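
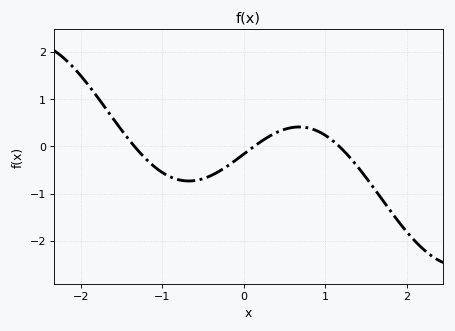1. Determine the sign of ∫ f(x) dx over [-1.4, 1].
negative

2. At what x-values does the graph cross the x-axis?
-1.3, 0.1, 1.2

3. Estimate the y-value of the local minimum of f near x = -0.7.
-0.7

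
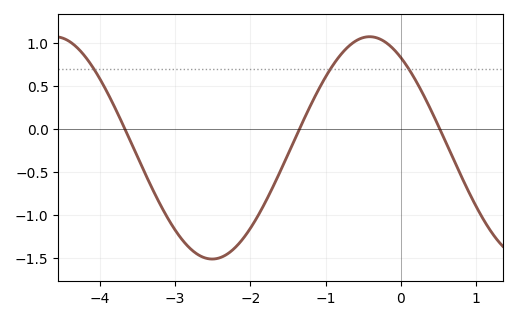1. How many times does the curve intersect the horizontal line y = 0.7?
3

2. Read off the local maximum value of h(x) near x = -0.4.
1.05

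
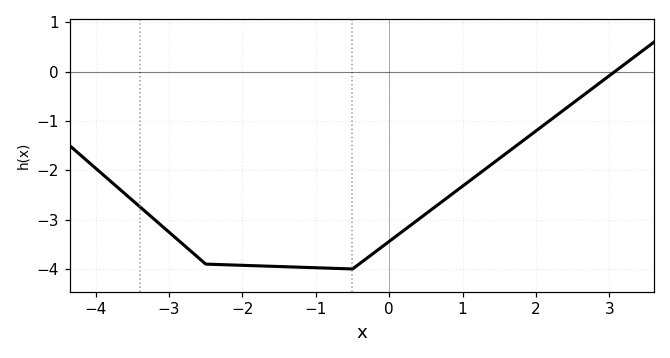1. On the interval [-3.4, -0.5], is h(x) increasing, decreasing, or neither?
decreasing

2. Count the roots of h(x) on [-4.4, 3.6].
1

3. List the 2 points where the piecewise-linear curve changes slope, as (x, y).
(-2.5, -3.9); (-0.5, -4)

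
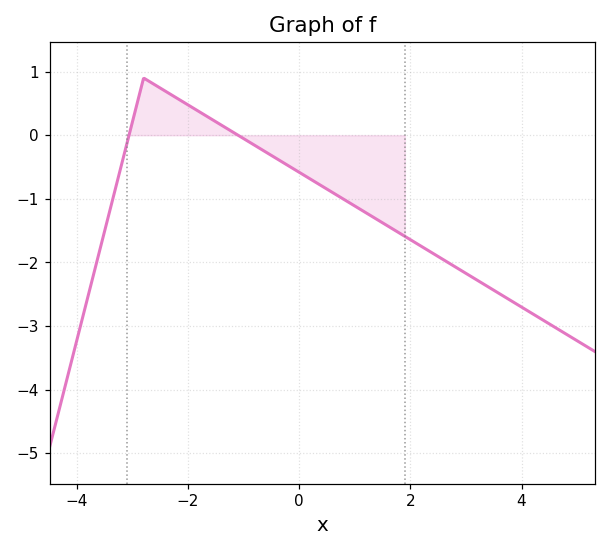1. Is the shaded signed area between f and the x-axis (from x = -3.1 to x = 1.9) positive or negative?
negative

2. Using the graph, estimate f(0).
-0.6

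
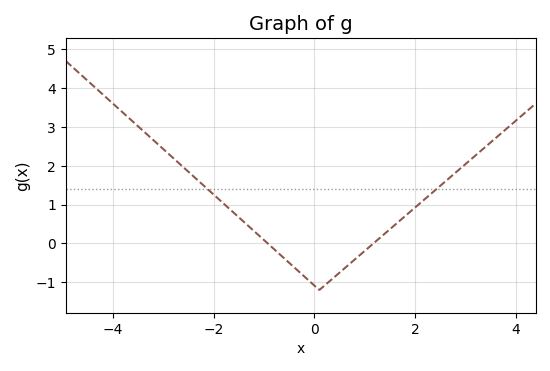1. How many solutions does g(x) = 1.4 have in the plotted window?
2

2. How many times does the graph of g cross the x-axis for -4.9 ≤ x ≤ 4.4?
2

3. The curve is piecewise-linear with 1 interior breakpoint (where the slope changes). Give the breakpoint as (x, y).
(0.1, -1.2)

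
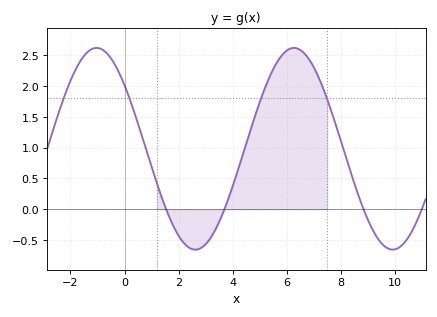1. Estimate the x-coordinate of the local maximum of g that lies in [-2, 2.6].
-1.03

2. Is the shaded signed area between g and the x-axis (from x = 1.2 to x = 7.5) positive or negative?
positive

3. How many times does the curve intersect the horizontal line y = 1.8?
4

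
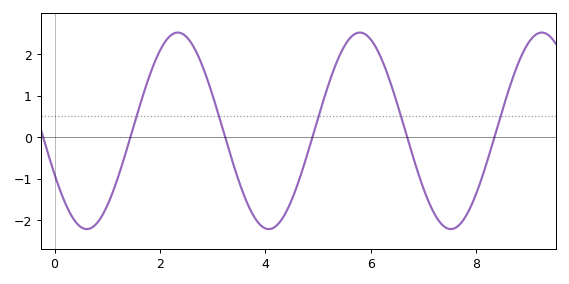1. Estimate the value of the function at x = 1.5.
0.263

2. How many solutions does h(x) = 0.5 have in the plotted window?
5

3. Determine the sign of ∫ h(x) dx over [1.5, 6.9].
positive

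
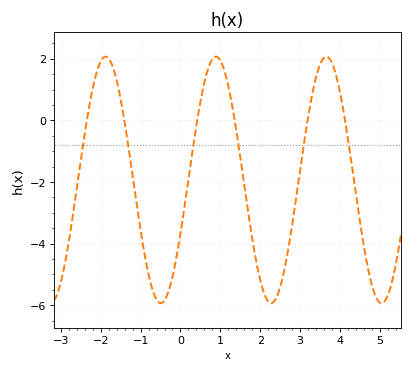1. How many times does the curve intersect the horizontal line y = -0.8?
6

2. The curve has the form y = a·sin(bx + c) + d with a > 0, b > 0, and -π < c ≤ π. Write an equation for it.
y = 4sin(2.3x - 0.45) - 1.93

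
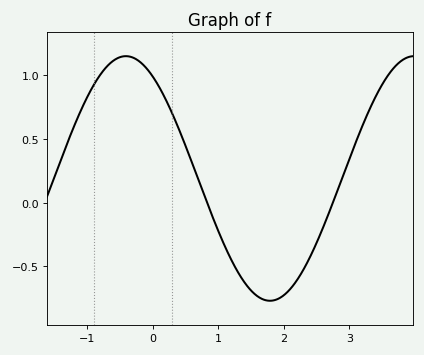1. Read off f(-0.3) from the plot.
1.14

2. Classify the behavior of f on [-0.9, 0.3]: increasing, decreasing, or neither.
neither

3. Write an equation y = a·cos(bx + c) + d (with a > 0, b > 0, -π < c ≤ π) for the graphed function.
y = 0.96cos(1.43x + 0.582) + 0.19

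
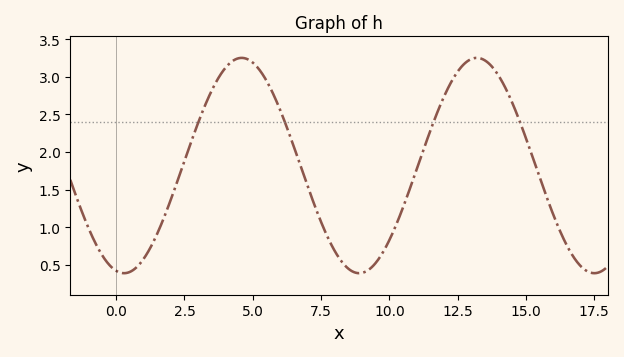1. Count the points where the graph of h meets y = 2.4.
4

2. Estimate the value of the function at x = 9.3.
0.45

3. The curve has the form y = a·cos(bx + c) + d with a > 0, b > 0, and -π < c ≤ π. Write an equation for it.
y = 1.43cos(0.73x + 2.9) + 1.82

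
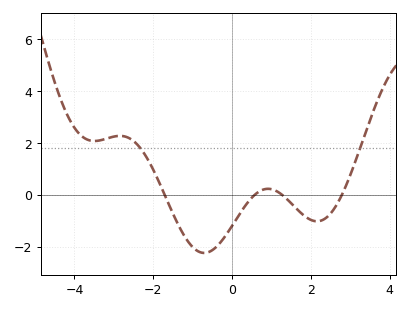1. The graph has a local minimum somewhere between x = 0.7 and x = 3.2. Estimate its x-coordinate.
2.16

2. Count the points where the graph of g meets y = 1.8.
2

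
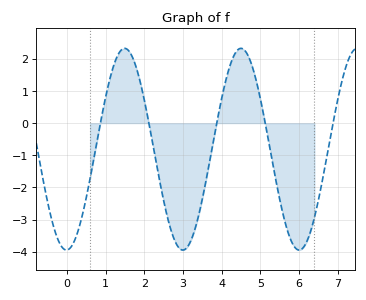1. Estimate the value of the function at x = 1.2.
1.76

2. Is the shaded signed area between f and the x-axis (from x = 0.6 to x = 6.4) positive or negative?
negative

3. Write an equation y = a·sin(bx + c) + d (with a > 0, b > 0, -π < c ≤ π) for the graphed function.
y = 3.14sin(2.09x - 1.55) - 0.81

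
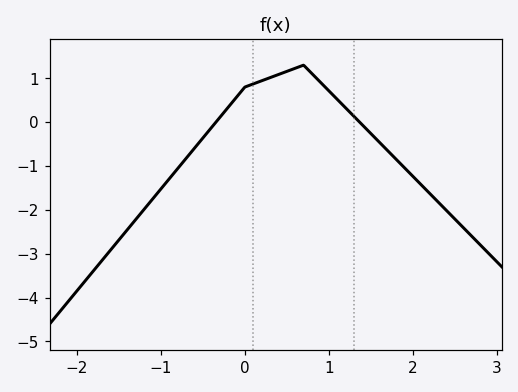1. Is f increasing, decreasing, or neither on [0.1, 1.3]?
neither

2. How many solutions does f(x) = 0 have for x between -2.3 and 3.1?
2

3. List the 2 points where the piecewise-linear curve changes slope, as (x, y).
(0, 0.8); (0.7, 1.3)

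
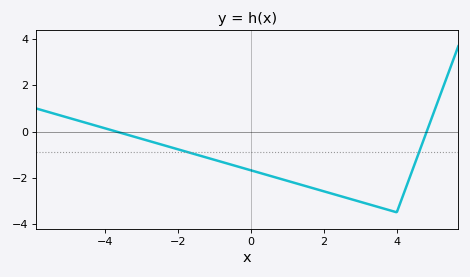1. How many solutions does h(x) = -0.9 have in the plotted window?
2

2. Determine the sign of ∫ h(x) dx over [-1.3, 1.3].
negative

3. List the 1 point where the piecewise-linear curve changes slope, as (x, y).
(4, -3.5)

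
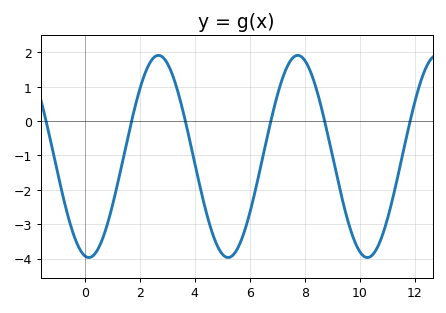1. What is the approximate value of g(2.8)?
1.88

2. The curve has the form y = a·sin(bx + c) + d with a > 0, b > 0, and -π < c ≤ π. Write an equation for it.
y = 2.94sin(1.24x - 1.75) - 1.03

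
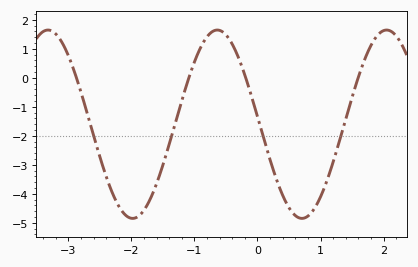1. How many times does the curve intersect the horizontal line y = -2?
4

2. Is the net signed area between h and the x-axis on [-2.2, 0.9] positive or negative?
negative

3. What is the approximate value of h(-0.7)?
1.62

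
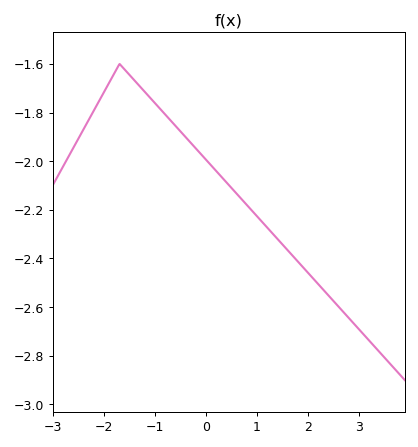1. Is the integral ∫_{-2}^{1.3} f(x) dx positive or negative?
negative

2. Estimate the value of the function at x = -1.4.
-1.67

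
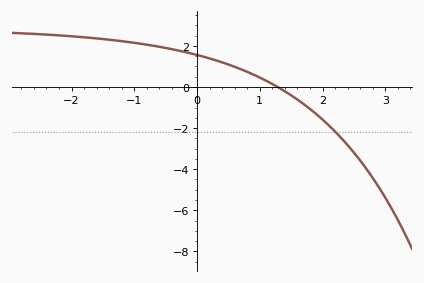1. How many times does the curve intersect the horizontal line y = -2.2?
1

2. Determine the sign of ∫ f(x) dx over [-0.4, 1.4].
positive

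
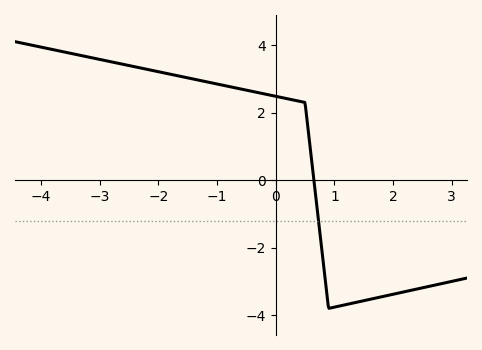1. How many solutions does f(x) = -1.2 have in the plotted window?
1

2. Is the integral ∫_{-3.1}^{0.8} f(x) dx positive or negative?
positive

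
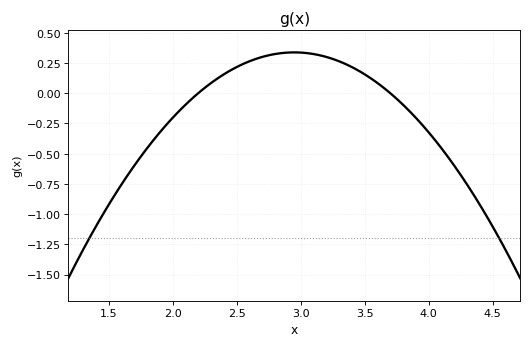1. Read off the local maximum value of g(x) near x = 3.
0.338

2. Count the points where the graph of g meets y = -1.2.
2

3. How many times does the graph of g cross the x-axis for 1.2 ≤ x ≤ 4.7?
2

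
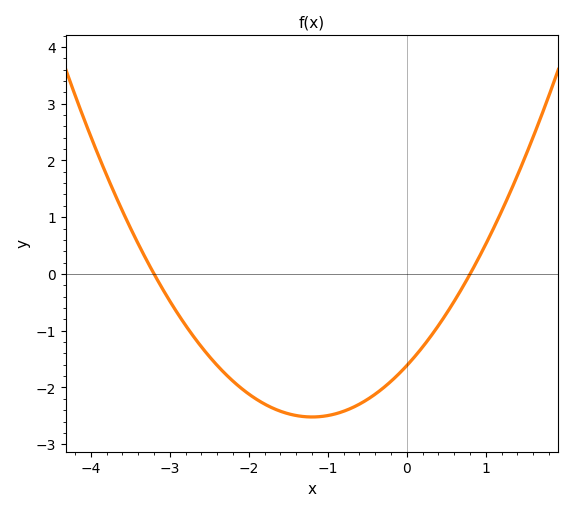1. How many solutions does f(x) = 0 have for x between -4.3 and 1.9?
2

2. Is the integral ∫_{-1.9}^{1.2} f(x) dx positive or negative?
negative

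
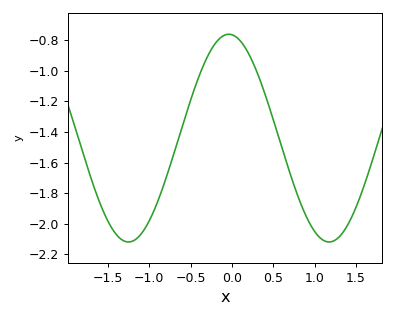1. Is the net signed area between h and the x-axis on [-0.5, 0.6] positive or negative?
negative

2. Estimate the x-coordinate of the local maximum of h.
0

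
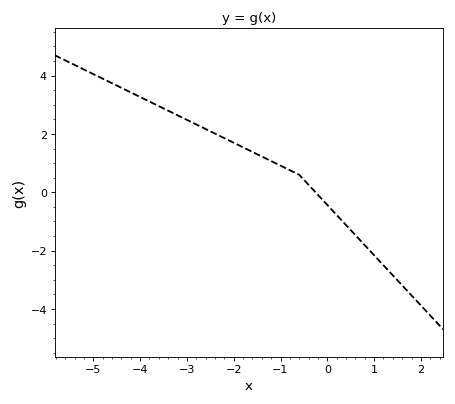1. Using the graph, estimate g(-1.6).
1.38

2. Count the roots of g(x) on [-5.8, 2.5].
1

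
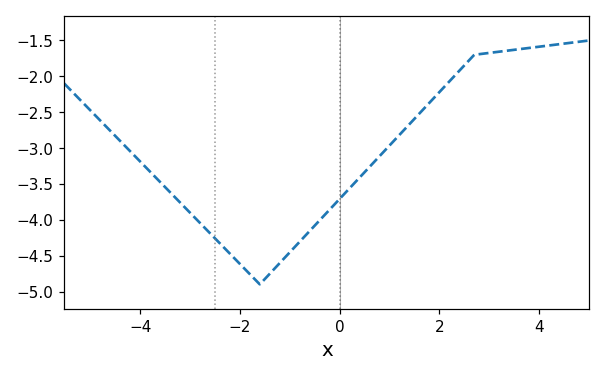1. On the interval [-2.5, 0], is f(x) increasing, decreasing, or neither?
neither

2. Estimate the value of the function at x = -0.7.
-4.23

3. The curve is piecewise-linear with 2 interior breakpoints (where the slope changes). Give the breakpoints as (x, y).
(-1.6, -4.9); (2.7, -1.7)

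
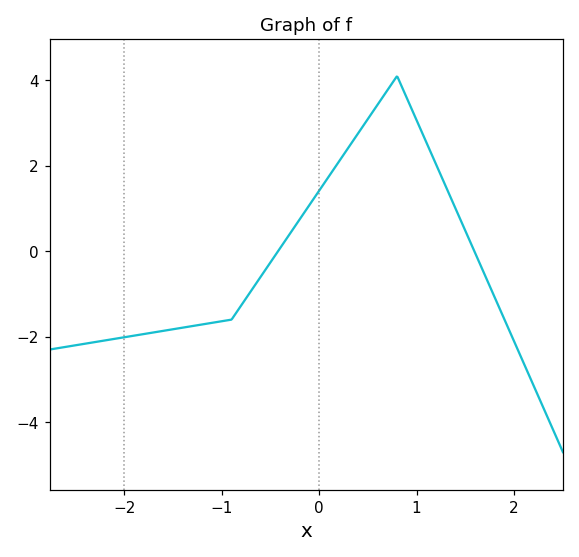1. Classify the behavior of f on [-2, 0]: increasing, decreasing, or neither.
increasing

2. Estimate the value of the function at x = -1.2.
-1.71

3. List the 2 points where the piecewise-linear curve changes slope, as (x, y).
(-0.9, -1.6); (0.8, 4.1)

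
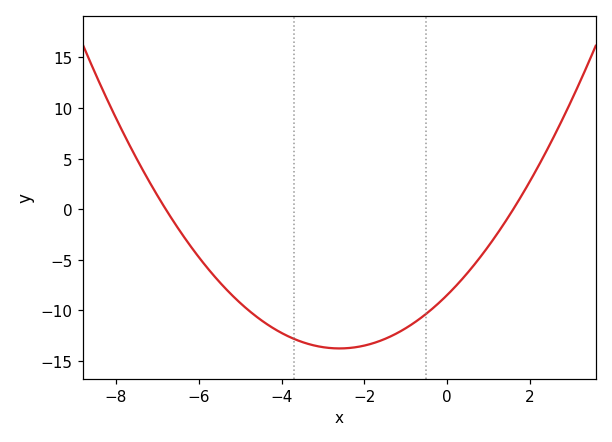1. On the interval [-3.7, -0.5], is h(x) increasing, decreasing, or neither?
neither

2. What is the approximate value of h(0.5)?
-6.26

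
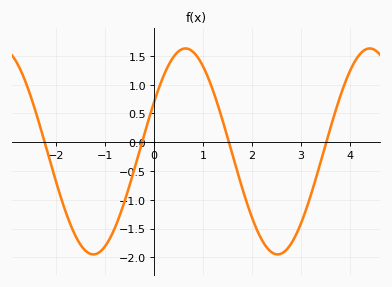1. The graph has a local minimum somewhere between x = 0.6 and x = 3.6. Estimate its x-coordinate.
2.6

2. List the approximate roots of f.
-2.2, -0.2, 1.6, 3.6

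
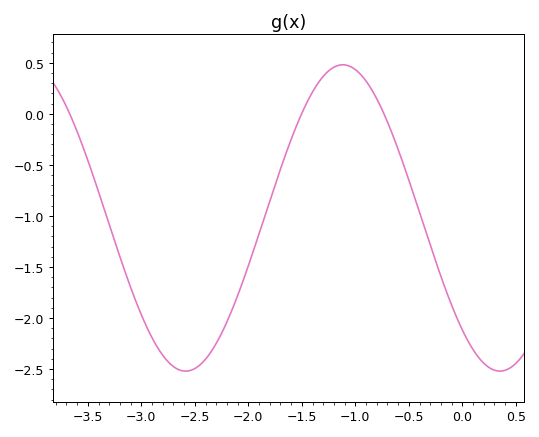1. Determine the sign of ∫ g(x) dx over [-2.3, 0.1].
negative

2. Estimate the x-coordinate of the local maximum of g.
-1.12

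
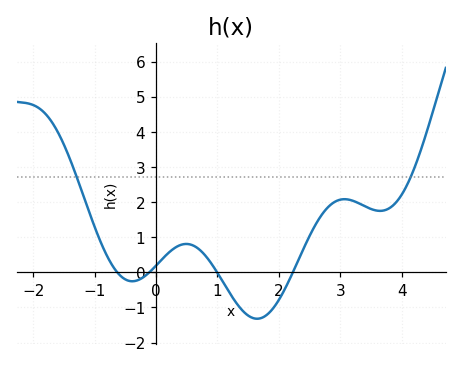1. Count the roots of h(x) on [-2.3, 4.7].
4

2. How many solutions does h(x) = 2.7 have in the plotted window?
2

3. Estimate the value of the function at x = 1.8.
-1.2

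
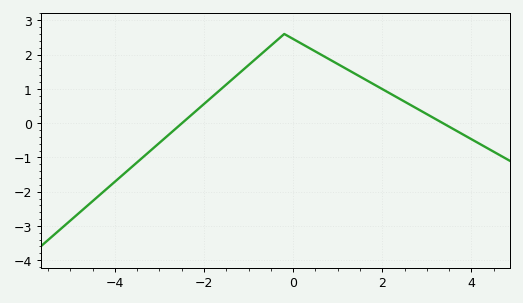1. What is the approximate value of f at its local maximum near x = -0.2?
2.6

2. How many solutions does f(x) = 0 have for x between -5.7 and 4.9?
2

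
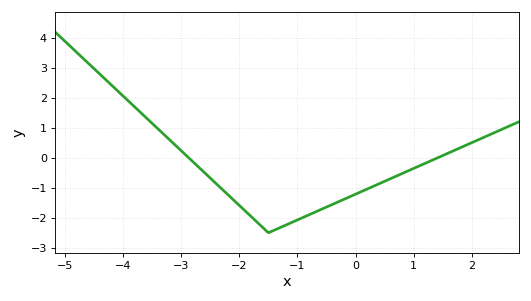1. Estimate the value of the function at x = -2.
-1.6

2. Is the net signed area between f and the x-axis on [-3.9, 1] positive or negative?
negative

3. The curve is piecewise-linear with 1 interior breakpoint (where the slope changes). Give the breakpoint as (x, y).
(-1.5, -2.5)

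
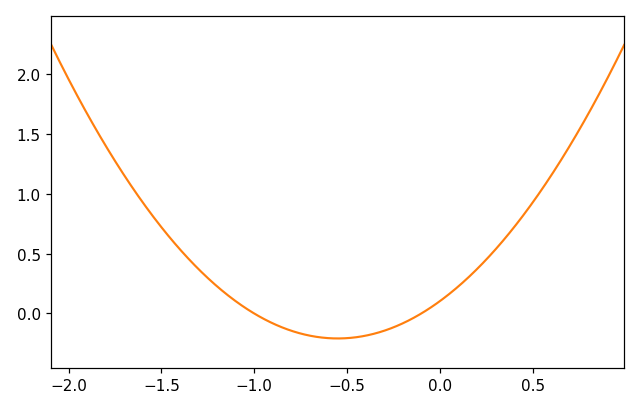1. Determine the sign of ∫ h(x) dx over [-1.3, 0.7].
positive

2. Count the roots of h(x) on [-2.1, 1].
2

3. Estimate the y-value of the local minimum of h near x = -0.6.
-0.209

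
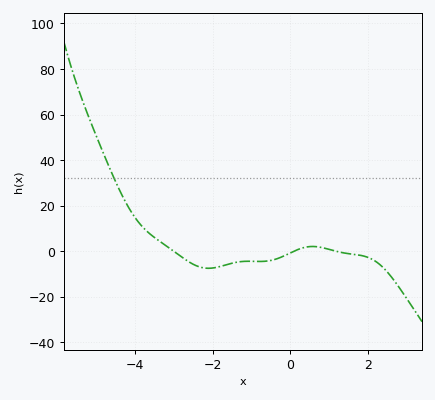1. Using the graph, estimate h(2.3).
-5.78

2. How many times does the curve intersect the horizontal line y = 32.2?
1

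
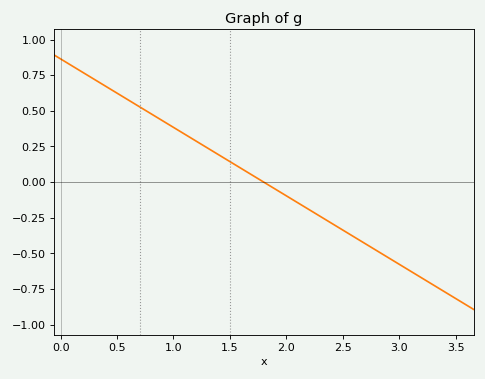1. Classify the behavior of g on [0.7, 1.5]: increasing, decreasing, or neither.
decreasing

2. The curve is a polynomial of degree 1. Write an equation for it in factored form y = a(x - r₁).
y = -0.48(x - 1.8)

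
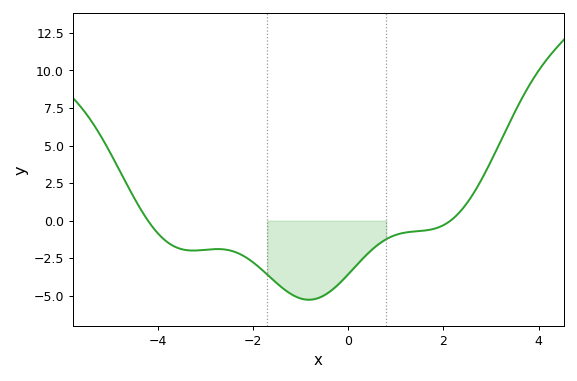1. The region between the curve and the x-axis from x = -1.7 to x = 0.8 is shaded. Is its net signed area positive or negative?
negative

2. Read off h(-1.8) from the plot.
-3.4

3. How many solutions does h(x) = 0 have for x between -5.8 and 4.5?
2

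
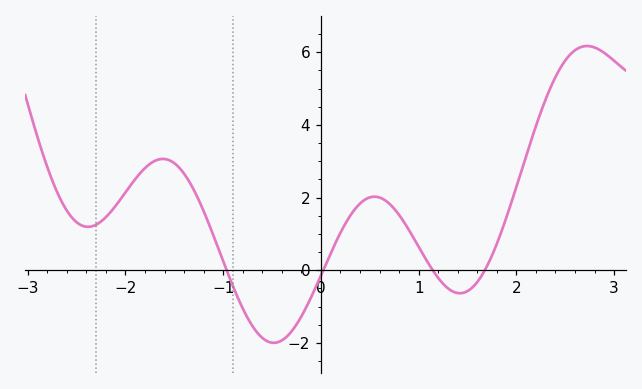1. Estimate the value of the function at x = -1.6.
3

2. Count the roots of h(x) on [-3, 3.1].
4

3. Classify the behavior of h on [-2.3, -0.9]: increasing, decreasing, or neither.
neither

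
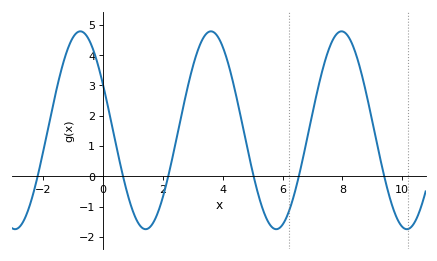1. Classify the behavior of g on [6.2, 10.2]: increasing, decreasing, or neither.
neither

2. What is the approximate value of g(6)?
-1.6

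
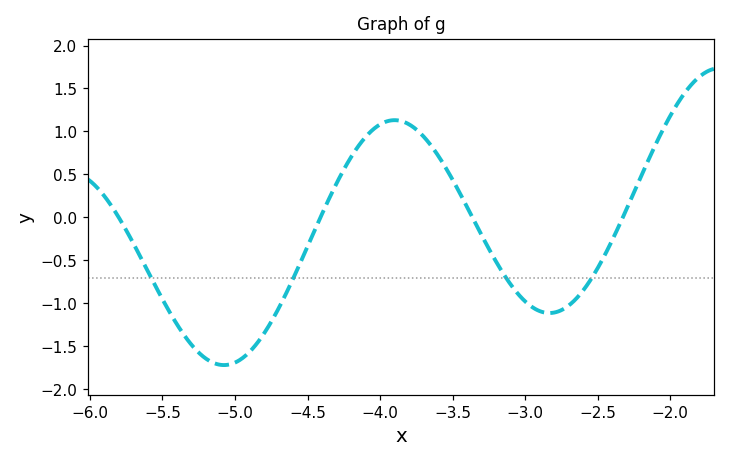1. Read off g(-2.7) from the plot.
-1.03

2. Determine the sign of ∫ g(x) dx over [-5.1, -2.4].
negative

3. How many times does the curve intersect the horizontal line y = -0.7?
4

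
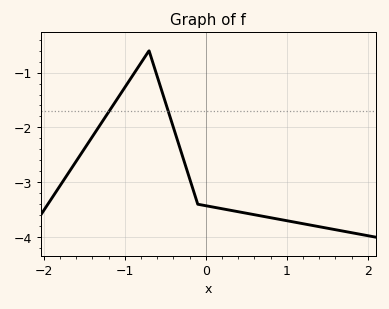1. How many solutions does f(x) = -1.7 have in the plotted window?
2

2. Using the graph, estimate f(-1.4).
-2.17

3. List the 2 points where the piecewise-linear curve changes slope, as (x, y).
(-0.7, -0.6); (-0.1, -3.4)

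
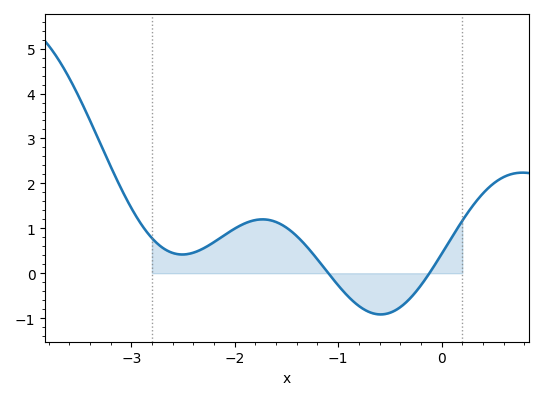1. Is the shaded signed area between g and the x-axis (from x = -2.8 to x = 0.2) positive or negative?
positive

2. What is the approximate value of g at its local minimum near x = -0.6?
-0.9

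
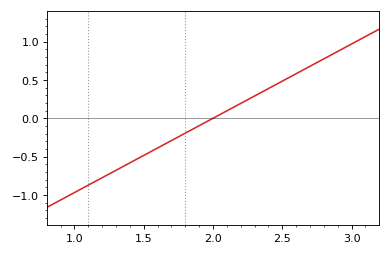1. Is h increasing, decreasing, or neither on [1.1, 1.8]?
increasing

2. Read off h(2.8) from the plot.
0.8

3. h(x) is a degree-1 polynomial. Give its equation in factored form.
y = 0.97(x - 2)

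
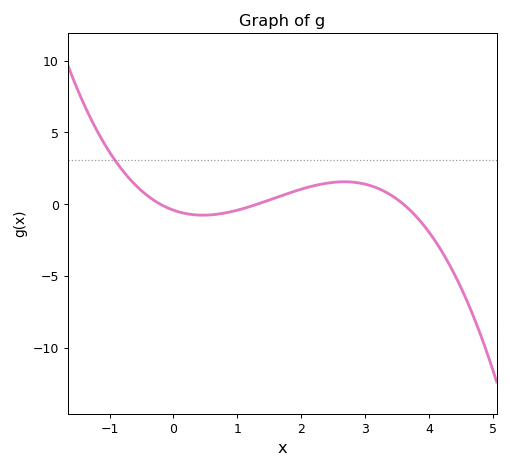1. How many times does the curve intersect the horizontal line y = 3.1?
1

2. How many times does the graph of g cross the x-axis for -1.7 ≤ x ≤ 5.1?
3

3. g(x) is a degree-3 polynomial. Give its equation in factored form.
y = -0.43(x + 0.2)(x - 1.3)(x - 3.6)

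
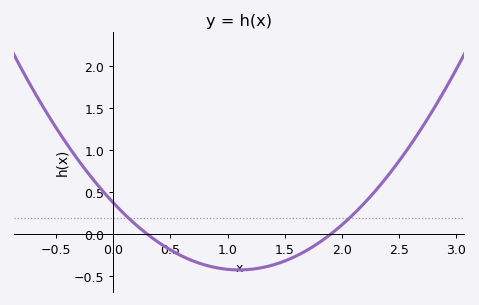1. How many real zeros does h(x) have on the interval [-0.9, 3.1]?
2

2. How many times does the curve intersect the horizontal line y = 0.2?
2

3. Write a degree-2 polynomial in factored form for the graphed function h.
y = 0.66(x - 0.3)(x - 1.9)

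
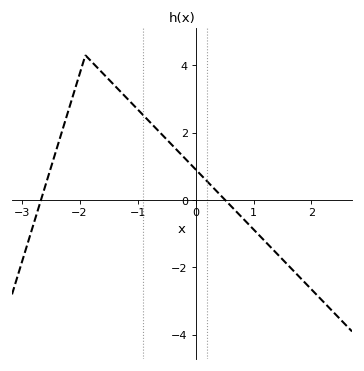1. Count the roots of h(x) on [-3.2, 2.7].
2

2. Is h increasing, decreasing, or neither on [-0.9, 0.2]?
decreasing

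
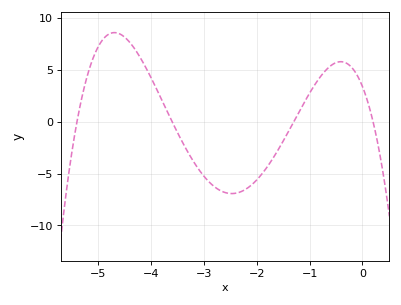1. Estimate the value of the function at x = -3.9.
3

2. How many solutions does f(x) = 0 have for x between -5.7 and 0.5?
4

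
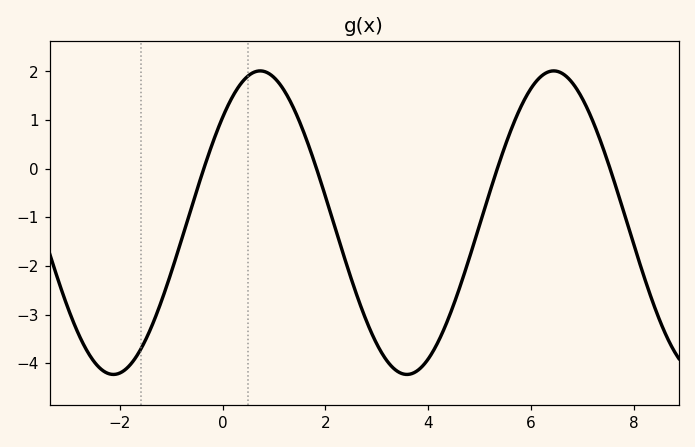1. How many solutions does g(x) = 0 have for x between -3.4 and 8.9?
4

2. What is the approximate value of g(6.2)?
1.9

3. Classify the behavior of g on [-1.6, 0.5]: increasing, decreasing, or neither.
increasing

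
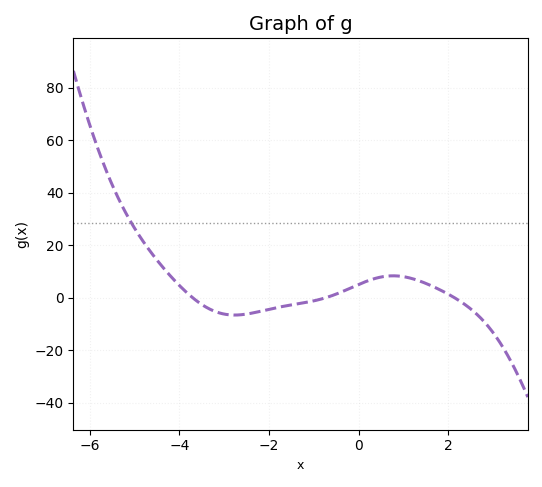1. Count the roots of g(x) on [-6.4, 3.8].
3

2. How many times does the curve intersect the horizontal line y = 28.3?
1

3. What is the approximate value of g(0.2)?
6.42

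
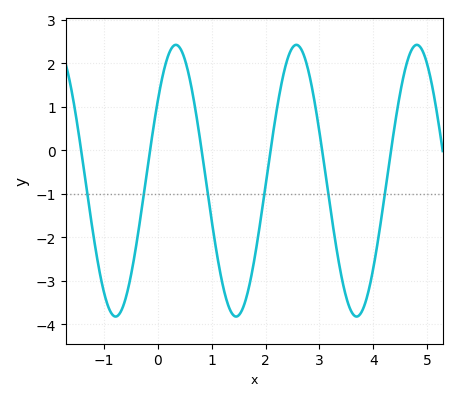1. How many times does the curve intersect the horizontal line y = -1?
6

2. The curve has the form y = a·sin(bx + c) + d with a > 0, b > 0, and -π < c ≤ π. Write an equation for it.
y = 3.12sin(2.81x + 0.63) - 0.7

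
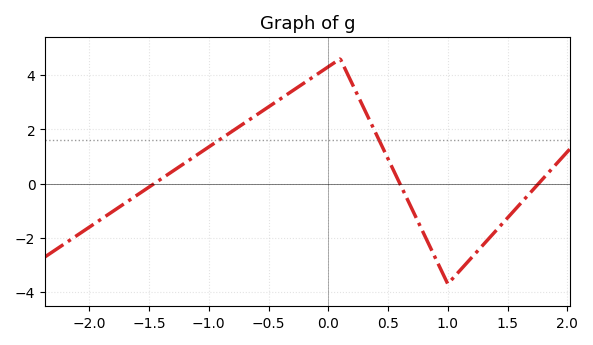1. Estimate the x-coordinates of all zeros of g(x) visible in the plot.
-1.46, 0.599, 1.76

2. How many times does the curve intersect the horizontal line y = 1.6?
2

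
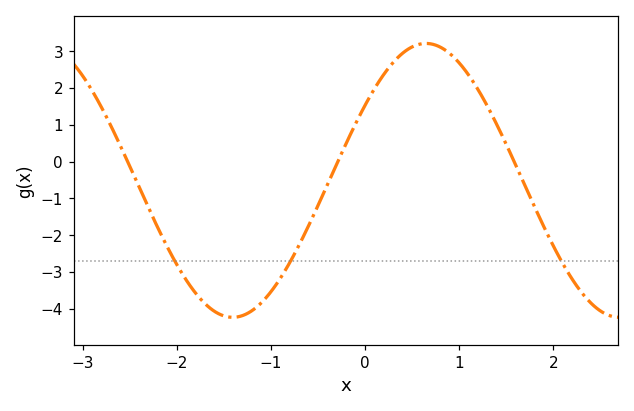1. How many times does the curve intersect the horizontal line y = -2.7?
3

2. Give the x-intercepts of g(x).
-2.5, -0.3, 1.6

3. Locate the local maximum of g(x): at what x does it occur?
0.6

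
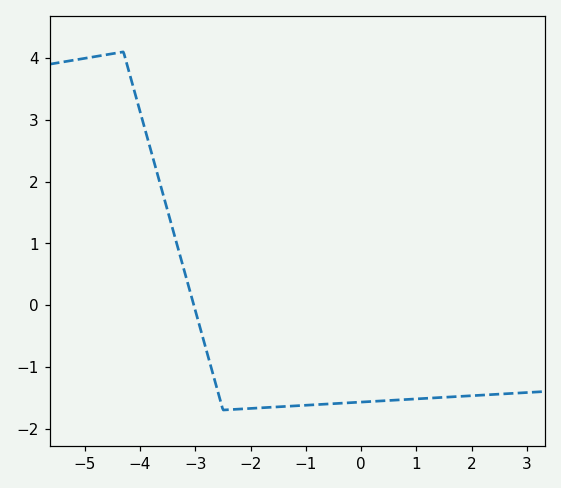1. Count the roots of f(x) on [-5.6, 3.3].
1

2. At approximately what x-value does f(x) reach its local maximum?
-4.3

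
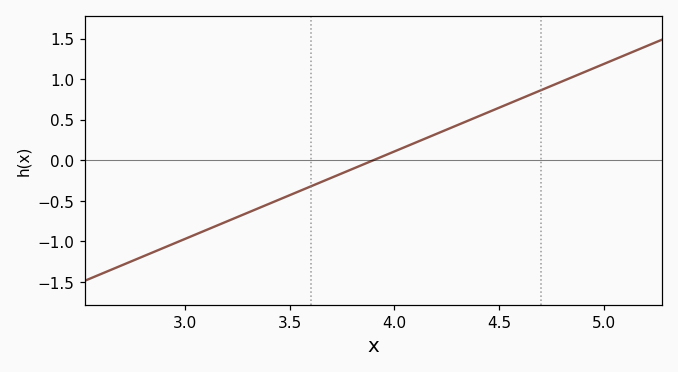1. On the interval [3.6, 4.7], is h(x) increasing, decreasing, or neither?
increasing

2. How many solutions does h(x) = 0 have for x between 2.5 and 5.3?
1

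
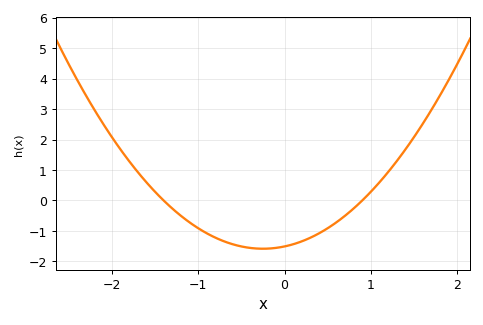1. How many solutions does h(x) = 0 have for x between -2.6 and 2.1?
2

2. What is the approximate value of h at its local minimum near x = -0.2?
-1.59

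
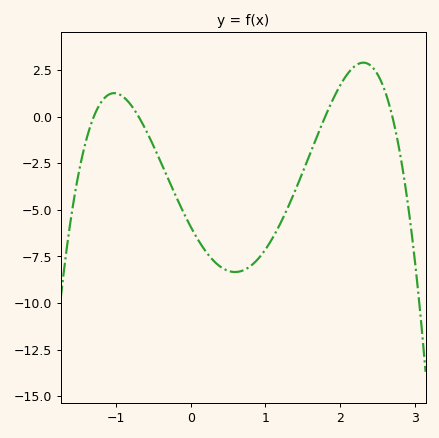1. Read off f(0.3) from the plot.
-7.8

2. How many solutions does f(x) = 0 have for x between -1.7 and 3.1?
4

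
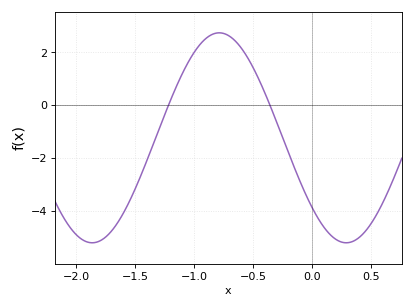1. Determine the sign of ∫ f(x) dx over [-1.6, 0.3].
negative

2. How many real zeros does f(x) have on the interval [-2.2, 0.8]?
2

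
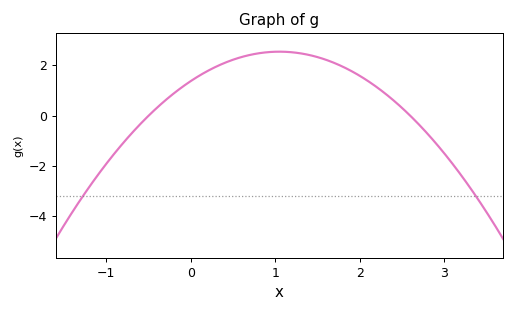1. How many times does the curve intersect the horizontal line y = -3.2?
2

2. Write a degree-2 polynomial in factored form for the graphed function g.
y = -1.06(x + 0.5)(x - 2.6)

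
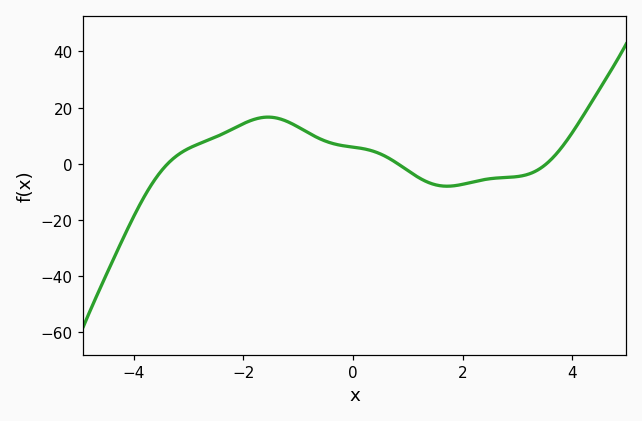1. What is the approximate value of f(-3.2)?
3.14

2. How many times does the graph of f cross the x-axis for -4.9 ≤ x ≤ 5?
3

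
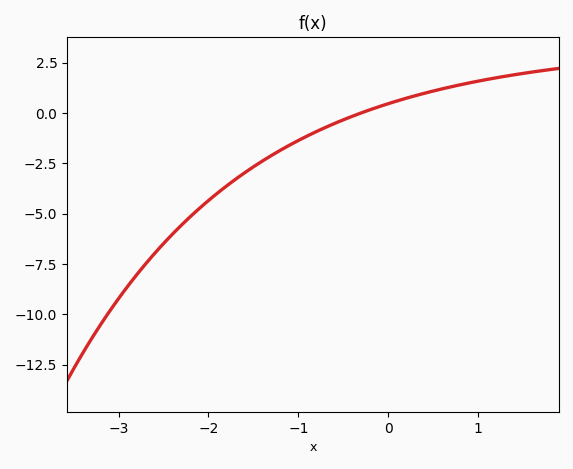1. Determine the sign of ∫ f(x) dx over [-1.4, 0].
negative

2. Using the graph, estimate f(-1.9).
-4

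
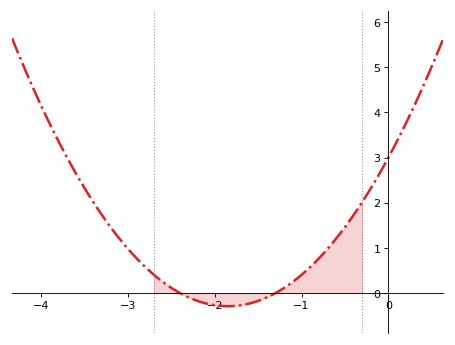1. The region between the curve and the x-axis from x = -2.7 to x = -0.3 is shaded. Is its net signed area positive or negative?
positive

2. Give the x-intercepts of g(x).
-2.4, -1.3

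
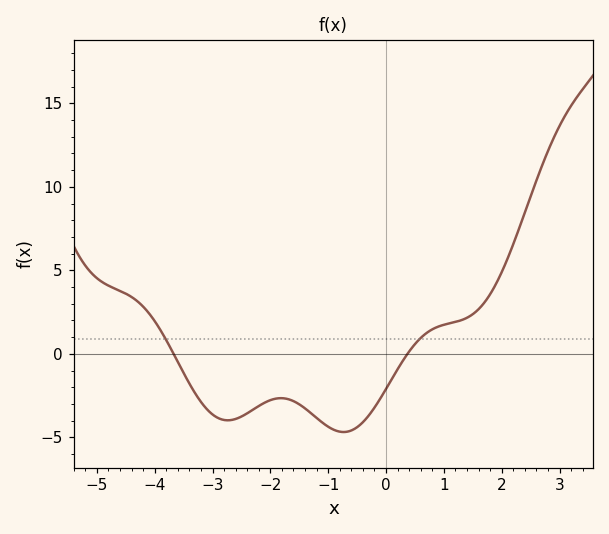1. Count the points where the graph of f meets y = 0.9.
2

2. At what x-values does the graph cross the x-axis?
-3.67, 0.371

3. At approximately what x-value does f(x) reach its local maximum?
-1.82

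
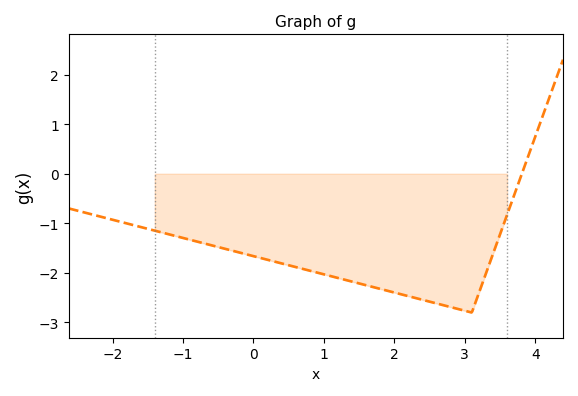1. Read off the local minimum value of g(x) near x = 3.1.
-2.8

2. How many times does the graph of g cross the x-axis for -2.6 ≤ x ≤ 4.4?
1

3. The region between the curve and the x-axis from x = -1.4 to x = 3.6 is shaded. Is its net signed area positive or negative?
negative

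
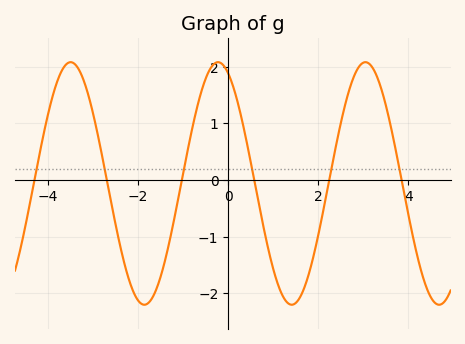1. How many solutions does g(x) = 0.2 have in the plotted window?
6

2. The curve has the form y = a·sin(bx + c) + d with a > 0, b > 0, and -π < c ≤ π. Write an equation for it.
y = 2.14sin(1.9x + 2) - 0.06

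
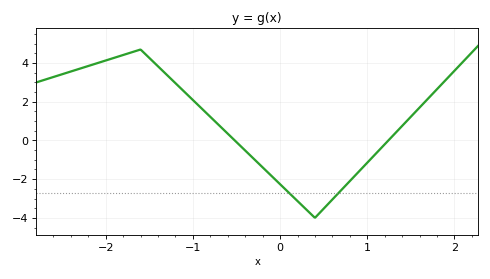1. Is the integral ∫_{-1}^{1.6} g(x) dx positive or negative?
negative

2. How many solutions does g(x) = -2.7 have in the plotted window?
2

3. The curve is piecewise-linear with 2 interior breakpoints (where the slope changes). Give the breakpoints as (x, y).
(-1.6, 4.7); (0.4, -4)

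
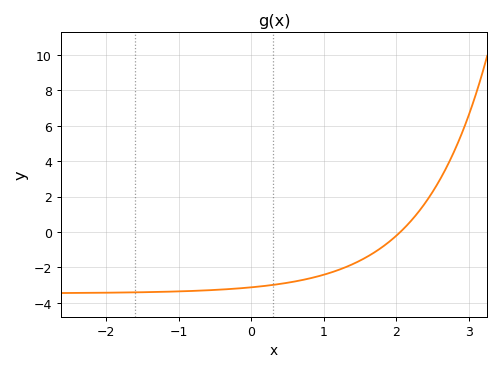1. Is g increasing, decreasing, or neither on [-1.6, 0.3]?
increasing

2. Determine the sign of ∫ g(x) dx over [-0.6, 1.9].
negative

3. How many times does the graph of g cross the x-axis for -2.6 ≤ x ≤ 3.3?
1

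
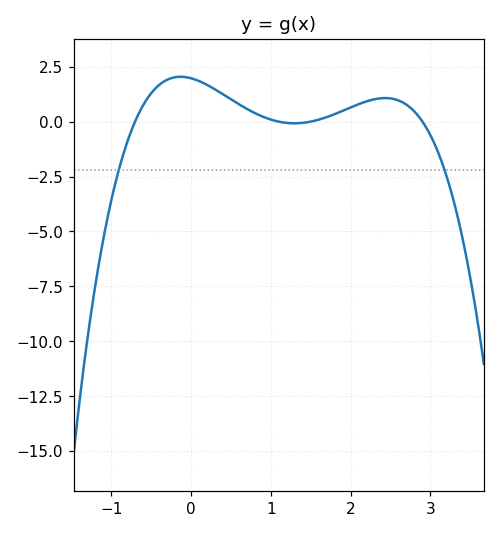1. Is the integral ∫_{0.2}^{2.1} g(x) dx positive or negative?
positive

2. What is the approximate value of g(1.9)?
0.4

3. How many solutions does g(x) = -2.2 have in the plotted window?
2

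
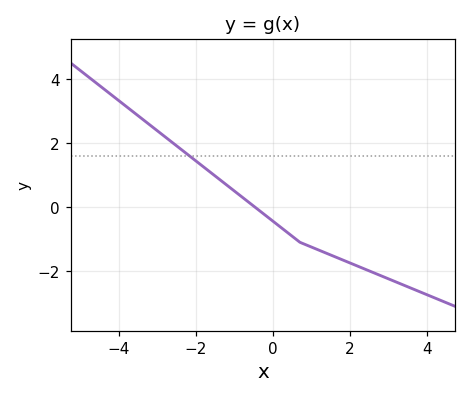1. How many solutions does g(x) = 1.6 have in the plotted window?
1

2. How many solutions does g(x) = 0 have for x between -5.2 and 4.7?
1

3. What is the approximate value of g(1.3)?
-1.4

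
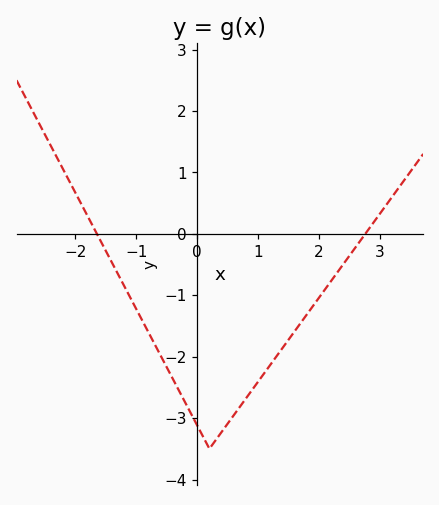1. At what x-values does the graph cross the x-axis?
-1.6, 2.8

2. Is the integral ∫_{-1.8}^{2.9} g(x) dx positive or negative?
negative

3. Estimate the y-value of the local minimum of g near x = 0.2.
-3.5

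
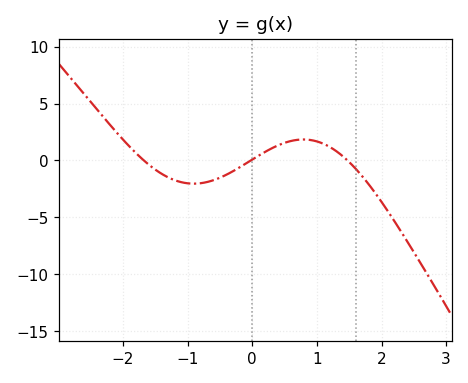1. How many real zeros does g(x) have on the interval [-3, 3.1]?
3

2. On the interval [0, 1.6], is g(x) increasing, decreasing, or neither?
neither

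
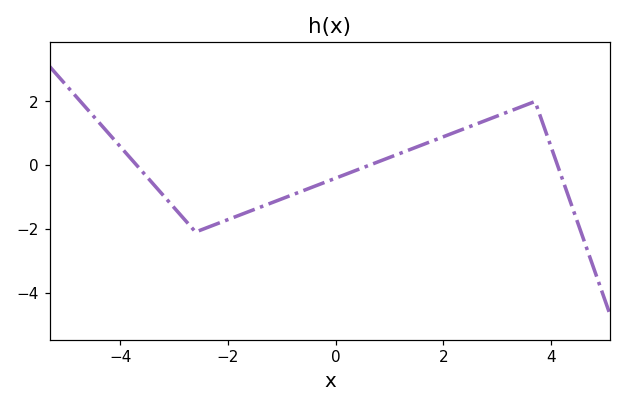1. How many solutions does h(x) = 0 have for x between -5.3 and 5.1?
3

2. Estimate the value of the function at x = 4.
0.556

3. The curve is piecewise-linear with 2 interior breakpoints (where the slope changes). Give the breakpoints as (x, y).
(-2.6, -2.1); (3.7, 2)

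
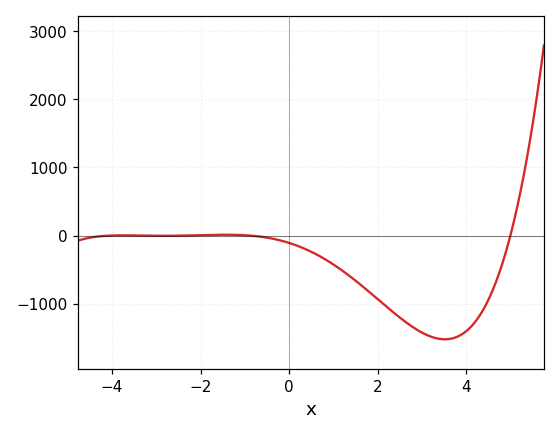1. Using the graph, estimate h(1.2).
-500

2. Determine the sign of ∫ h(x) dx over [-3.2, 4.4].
negative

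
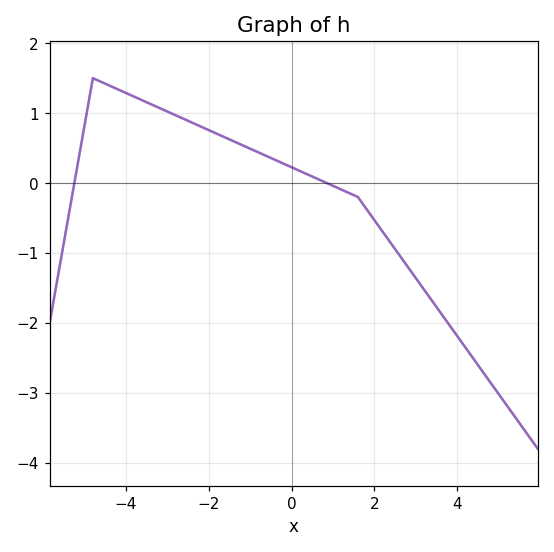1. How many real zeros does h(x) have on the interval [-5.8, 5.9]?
2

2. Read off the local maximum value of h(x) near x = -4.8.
1.5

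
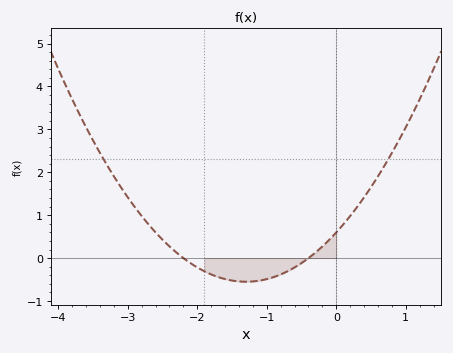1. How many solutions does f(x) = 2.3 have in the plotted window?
2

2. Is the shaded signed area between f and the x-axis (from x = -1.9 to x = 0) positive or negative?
negative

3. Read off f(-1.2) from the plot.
-0.5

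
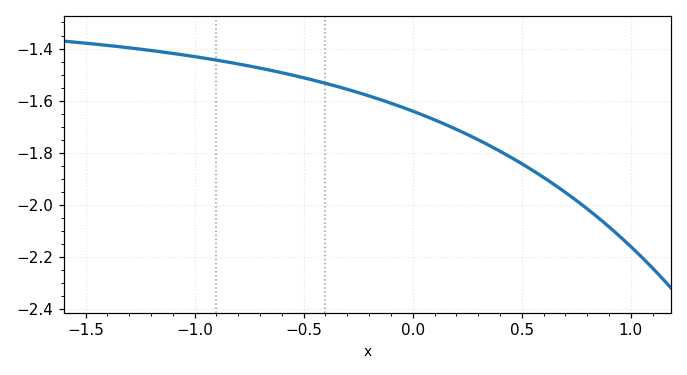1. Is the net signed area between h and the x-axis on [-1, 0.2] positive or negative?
negative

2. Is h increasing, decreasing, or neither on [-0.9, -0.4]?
decreasing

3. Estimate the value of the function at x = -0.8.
-1.46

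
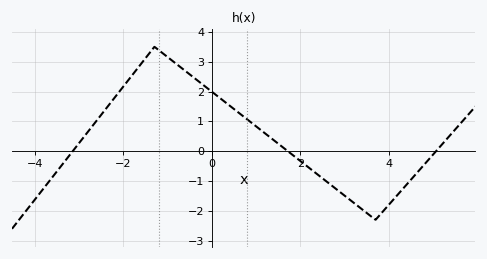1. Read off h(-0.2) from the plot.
2.2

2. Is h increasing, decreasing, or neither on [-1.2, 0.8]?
decreasing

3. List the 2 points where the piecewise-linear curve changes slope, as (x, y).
(-1.3, 3.5); (3.7, -2.3)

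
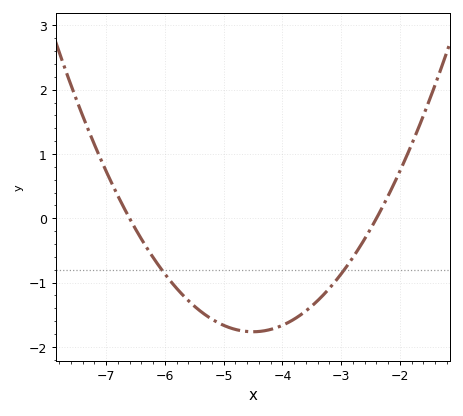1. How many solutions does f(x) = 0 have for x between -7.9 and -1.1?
2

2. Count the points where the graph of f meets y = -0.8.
2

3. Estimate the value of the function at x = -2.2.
0.352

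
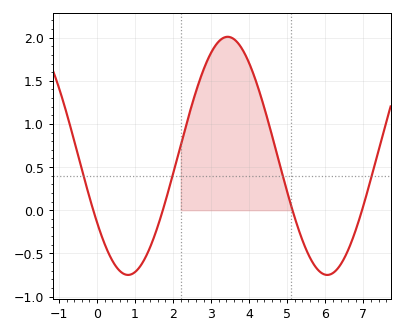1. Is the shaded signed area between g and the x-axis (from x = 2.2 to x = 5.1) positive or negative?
positive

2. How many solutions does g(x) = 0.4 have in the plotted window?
4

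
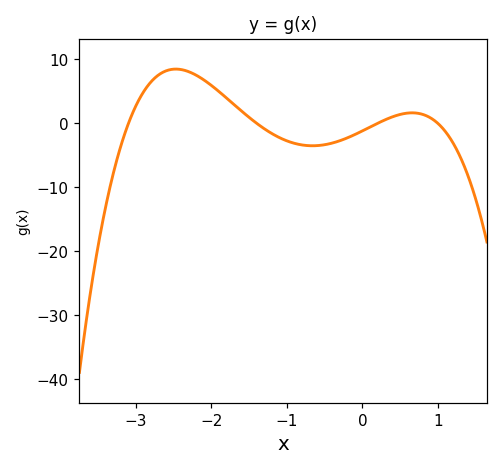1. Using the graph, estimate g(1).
0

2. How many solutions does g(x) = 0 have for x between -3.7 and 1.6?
4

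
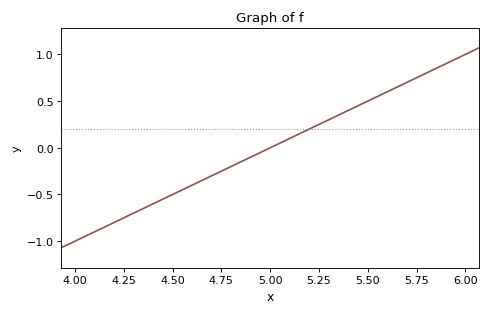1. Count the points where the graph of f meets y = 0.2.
1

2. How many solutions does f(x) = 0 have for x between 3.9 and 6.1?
1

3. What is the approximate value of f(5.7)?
0.7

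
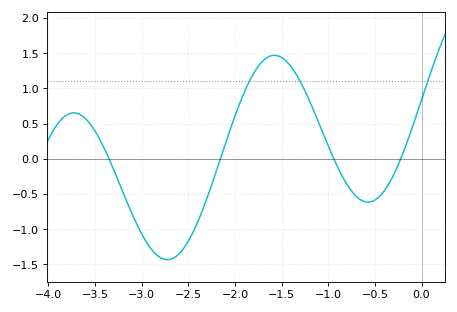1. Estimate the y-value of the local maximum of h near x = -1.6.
1.47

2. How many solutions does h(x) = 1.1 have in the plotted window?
3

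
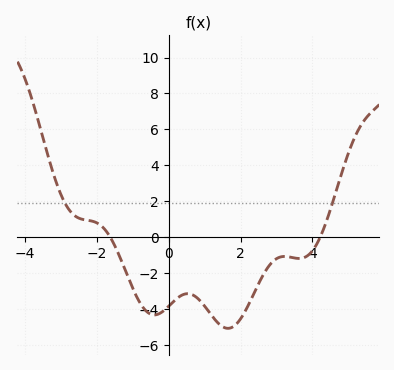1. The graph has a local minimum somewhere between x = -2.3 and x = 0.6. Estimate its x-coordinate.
-0.403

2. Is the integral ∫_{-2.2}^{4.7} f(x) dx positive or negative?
negative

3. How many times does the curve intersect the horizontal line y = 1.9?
2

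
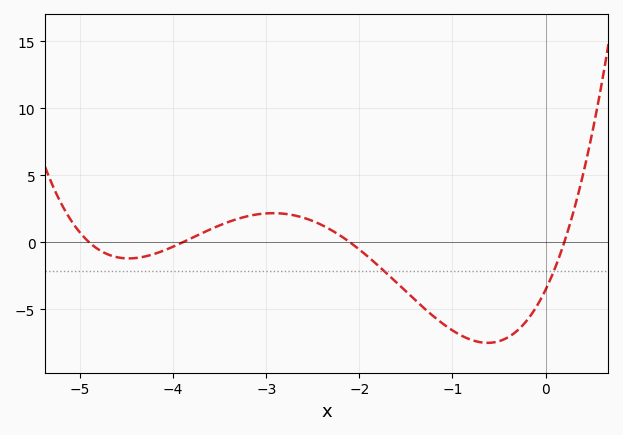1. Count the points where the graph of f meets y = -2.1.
2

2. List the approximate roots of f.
-4.9, -3.9, -2.1, 0.2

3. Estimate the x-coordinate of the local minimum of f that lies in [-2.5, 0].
-0.623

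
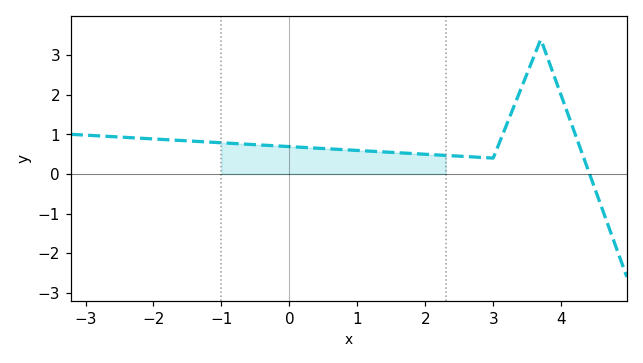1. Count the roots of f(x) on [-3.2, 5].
1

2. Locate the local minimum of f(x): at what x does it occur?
3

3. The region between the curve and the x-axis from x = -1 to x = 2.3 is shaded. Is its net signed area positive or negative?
positive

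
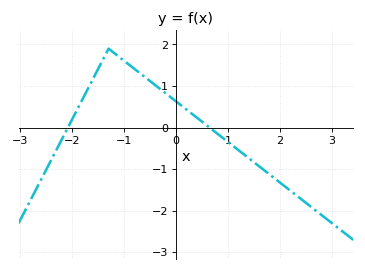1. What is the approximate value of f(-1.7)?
0.9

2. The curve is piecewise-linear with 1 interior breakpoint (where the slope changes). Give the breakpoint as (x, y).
(-1.3, 1.9)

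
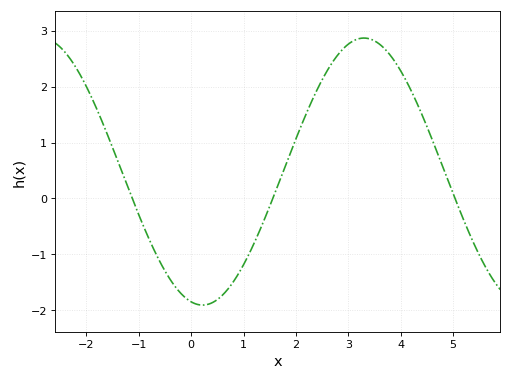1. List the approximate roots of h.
-1.2, 1.6, 5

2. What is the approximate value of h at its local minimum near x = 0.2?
-1.9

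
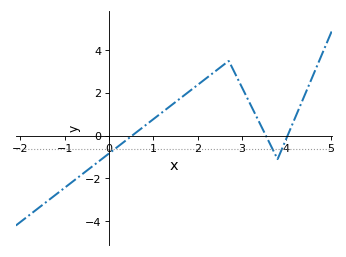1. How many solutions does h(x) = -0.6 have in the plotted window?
3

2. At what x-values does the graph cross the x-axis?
0.519, 3.54, 4.02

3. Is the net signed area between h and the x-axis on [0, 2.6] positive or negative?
positive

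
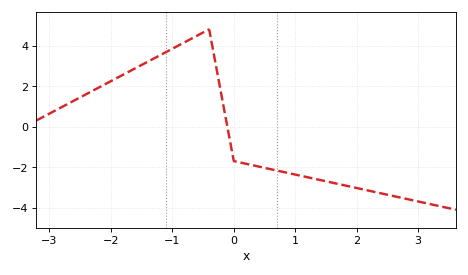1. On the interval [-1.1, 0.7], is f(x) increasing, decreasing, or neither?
neither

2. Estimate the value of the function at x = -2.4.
1.6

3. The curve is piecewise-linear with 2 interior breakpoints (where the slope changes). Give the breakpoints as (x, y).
(-0.4, 4.8); (0, -1.7)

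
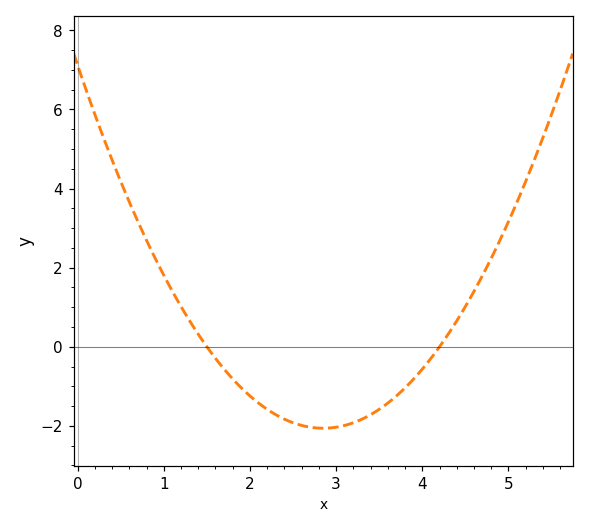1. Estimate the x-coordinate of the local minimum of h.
2.85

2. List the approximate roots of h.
1.5, 4.2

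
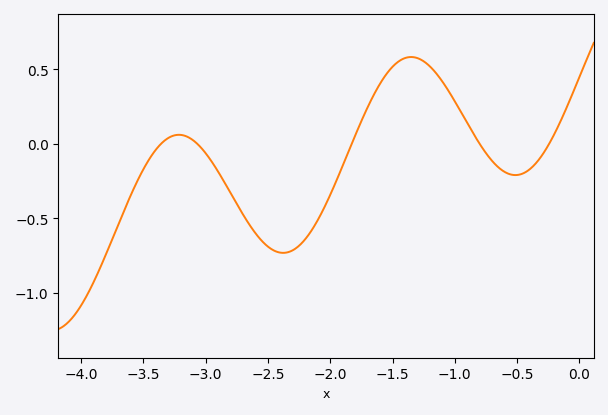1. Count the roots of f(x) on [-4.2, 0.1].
5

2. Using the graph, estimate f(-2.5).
-0.7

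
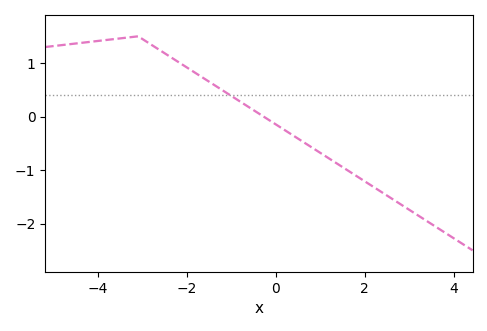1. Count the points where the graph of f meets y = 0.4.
1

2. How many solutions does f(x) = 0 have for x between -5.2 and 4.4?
1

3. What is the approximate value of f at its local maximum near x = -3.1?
1.5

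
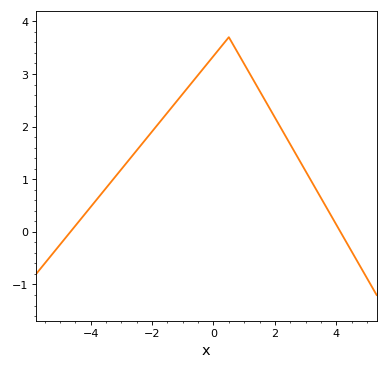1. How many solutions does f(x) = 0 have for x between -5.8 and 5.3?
2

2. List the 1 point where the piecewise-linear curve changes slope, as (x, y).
(0.5, 3.7)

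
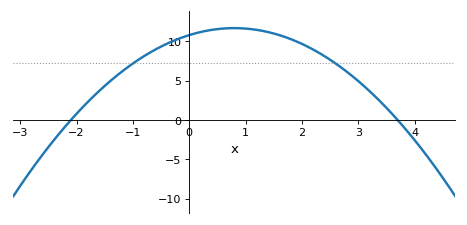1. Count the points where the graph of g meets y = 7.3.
2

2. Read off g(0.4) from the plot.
11.5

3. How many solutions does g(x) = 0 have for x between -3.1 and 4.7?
2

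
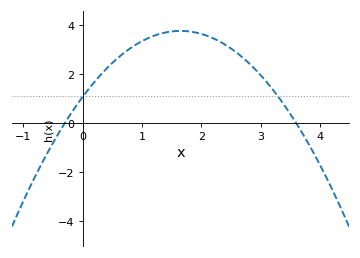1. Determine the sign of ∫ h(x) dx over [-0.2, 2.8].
positive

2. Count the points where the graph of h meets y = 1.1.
2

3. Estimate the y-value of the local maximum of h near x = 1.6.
3.76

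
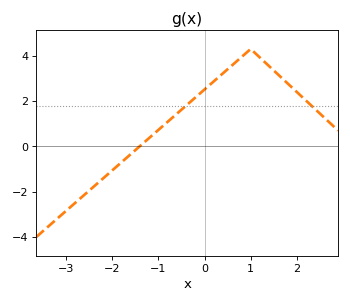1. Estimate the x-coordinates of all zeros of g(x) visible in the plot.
-1.4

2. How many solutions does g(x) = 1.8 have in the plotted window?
2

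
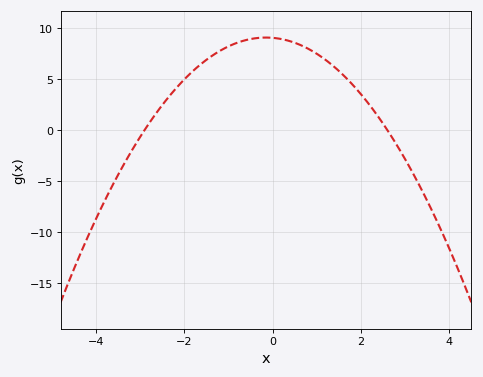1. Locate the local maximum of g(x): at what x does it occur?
-0.2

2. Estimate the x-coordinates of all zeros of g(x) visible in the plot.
-3, 2.6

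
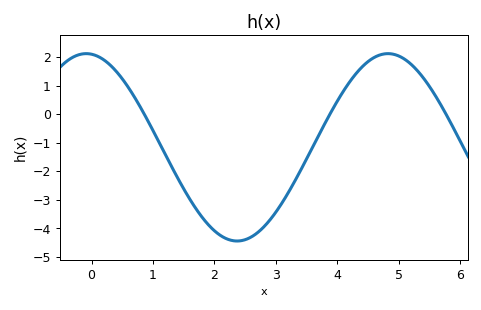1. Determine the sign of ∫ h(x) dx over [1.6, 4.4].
negative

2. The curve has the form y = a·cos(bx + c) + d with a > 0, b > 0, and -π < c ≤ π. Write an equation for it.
y = 3.28cos(1.28x + 0.11) - 1.16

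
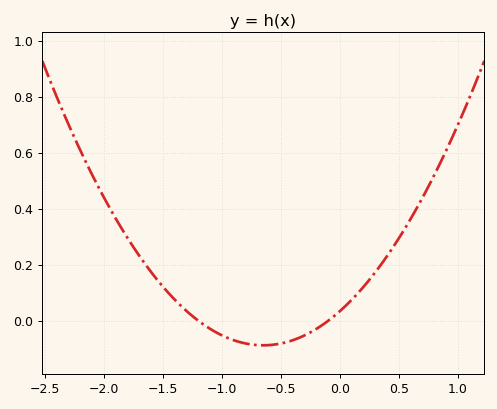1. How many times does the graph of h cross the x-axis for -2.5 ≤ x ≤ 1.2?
2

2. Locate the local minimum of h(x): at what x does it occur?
-0.65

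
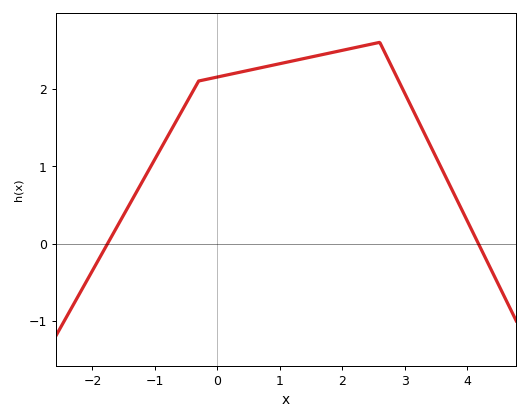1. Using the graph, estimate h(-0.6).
1.67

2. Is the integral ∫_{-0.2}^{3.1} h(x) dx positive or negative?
positive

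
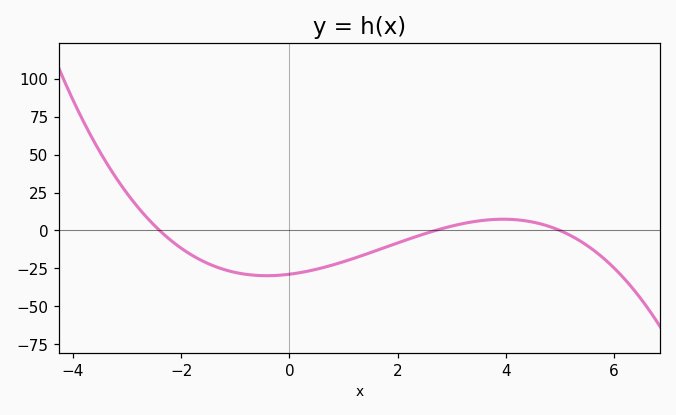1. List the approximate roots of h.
-2.4, 2.7, 5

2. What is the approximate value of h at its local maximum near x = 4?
7.42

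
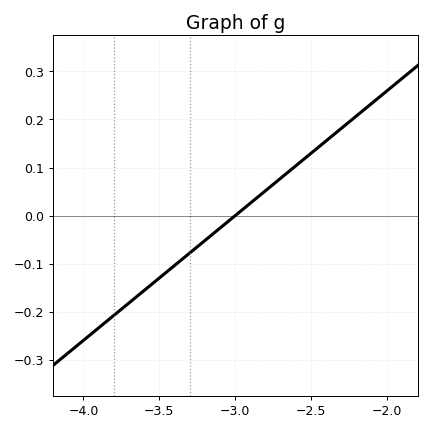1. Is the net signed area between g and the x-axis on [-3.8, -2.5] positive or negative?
negative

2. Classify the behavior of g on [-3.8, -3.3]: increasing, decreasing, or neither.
increasing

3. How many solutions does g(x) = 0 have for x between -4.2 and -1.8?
1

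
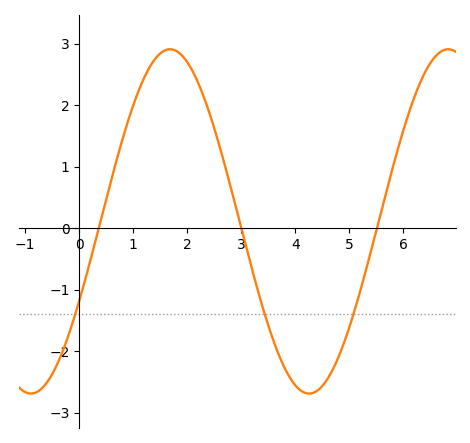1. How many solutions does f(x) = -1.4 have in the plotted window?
3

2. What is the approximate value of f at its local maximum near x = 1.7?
2.91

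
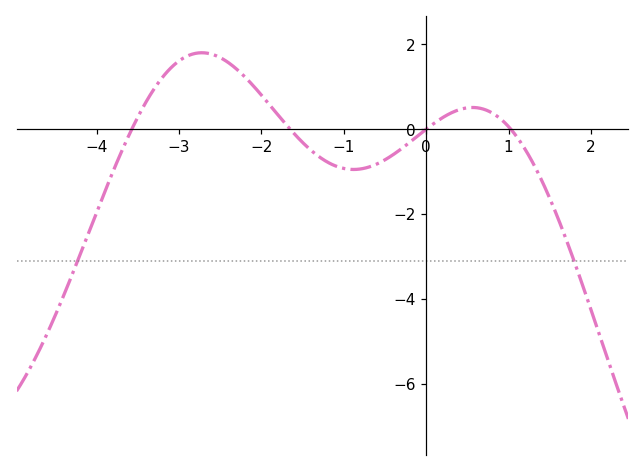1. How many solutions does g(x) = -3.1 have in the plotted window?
2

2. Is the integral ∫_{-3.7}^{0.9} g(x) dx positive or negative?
positive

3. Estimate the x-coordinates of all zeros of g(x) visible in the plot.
-3.6, -1.6, 0, 1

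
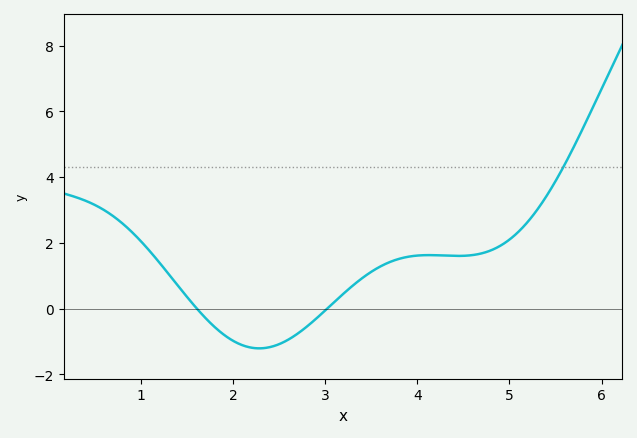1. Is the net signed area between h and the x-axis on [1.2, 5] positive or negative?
positive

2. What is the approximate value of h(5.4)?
3.42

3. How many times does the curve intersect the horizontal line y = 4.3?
1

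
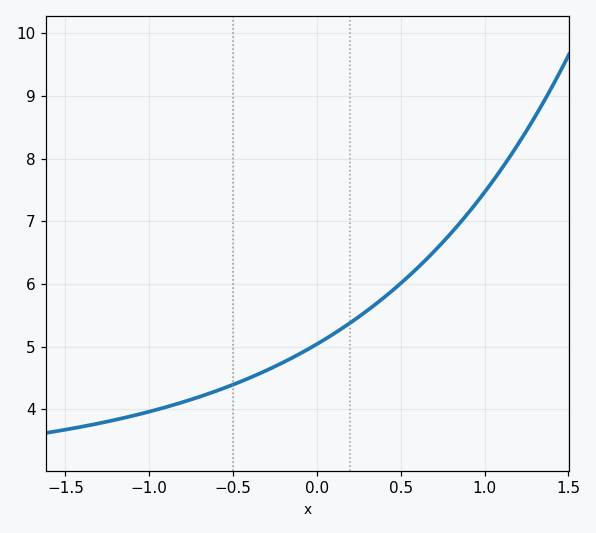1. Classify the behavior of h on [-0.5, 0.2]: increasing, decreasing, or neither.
increasing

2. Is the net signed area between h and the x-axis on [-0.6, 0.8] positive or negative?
positive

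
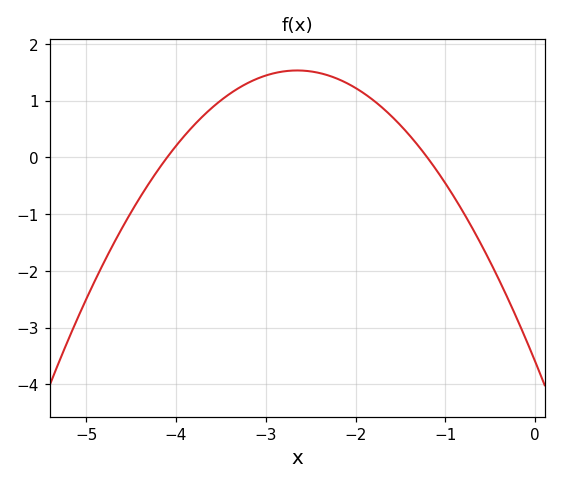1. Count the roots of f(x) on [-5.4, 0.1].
2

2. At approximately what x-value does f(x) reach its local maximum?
-2.65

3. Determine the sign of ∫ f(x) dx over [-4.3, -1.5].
positive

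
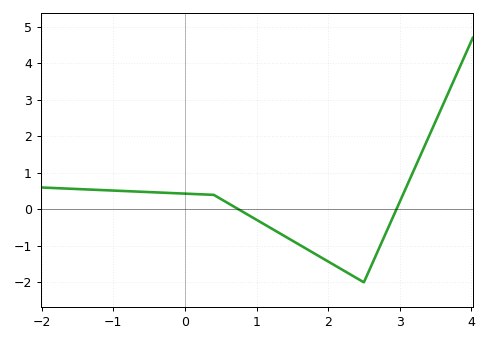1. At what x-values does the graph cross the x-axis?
0.7, 3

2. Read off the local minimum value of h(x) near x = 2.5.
-2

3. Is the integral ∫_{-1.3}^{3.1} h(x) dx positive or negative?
negative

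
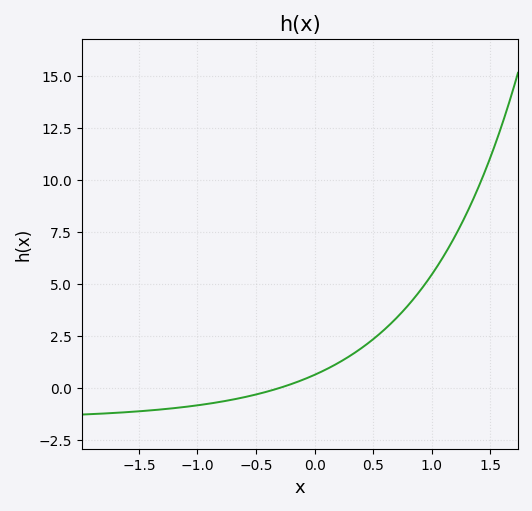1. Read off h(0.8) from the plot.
3.99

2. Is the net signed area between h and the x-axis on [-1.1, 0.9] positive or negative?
positive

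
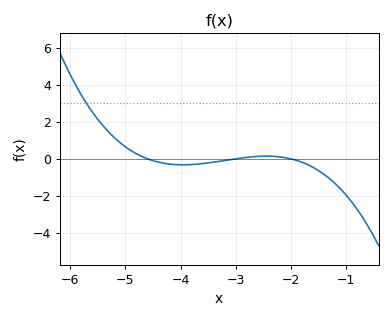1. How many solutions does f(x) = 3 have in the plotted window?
1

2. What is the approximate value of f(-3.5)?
-0.2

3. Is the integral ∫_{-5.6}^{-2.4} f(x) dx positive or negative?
positive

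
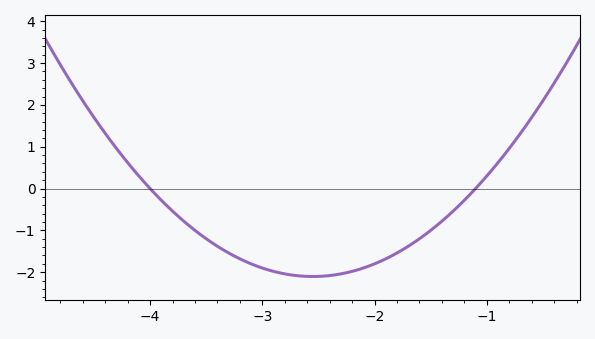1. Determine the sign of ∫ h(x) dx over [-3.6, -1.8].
negative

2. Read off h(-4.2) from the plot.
0.6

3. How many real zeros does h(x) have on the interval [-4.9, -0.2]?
2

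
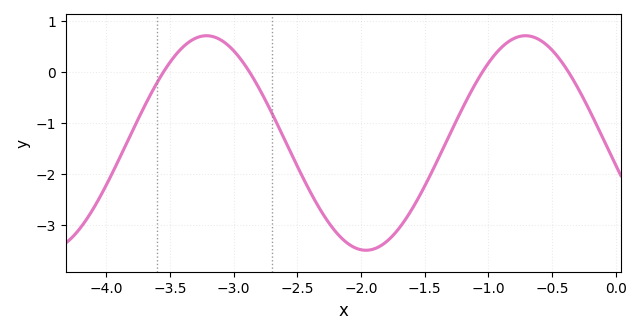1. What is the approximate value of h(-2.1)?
-3.36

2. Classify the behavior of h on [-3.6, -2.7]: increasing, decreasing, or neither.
neither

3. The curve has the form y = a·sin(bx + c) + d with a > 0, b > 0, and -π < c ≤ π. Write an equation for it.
y = 2.1sin(2.51x - 2.93) - 1.39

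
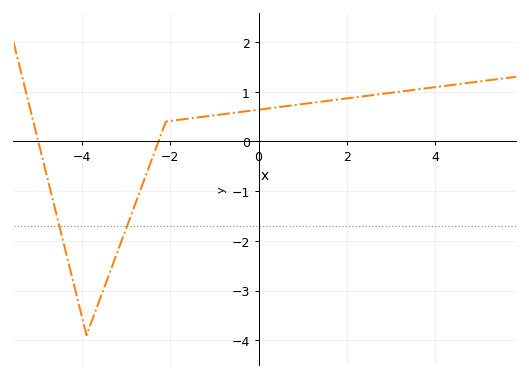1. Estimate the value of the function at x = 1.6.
0.8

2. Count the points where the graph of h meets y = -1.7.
2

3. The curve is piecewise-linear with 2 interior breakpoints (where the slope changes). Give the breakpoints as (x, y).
(-3.9, -3.9); (-2.1, 0.4)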